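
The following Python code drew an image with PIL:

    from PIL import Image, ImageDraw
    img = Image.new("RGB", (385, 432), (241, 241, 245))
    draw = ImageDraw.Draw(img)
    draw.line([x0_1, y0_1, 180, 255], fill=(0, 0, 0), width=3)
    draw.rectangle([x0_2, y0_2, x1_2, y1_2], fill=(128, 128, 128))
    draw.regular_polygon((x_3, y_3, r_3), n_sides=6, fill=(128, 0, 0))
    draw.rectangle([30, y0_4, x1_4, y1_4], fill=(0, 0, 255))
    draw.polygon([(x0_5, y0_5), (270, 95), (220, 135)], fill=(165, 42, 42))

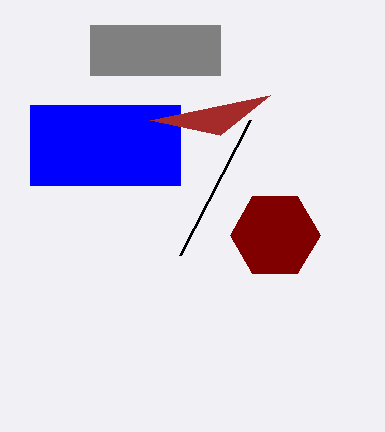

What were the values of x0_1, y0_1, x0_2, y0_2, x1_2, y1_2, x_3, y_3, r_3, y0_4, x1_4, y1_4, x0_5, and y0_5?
x0_1 = 250; y0_1 = 120; x0_2 = 90; y0_2 = 25; x1_2 = 220; y1_2 = 75; x_3 = 275; y_3 = 235; r_3 = 45; y0_4 = 105; x1_4 = 180; y1_4 = 185; x0_5 = 150; y0_5 = 120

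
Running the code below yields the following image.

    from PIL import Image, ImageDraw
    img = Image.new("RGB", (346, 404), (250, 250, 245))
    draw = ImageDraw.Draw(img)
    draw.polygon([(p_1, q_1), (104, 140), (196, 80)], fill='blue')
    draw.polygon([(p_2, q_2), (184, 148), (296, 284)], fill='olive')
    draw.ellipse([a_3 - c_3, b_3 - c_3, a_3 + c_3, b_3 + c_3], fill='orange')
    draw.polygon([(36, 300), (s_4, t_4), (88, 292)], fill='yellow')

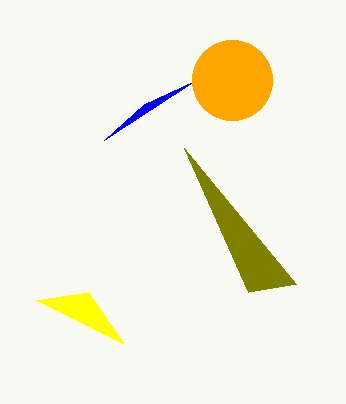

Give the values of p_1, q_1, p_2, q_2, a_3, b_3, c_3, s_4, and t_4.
p_1 = 144, q_1 = 104, p_2 = 248, q_2 = 292, a_3 = 232, b_3 = 80, c_3 = 40, s_4 = 124, t_4 = 344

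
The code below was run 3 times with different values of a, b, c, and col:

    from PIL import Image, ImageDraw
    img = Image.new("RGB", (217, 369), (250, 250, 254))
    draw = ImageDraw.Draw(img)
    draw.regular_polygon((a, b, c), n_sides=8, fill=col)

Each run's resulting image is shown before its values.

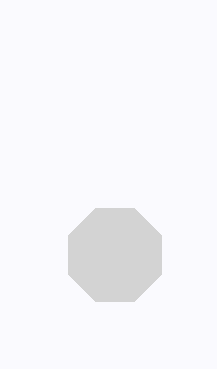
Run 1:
a = 115, b = 255, c = 50, col = 'lightgray'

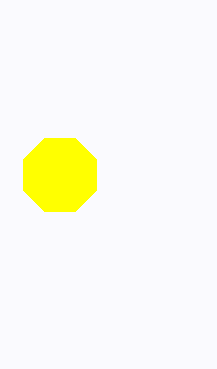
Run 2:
a = 60; b = 175; c = 40; col = 'yellow'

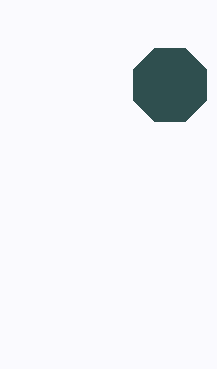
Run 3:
a = 170
b = 85
c = 40
col = 'darkslategray'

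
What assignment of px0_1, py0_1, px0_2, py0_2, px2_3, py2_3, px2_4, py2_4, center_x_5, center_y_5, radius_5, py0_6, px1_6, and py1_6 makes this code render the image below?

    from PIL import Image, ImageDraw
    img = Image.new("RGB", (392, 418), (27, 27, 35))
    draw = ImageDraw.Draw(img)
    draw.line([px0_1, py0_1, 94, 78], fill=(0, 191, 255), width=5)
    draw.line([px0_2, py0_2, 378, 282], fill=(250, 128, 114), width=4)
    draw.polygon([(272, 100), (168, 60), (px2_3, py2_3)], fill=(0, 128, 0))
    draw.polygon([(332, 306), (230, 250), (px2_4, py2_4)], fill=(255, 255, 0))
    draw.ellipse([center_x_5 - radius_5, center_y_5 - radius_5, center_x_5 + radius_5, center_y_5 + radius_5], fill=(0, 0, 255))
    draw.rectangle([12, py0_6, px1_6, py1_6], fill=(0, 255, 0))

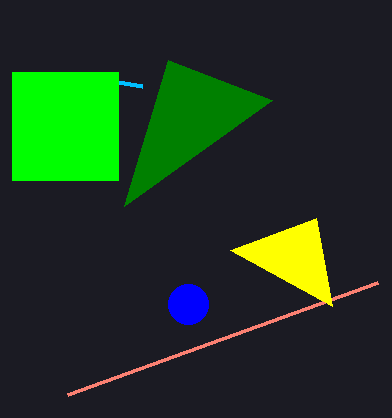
px0_1 = 142, py0_1 = 86, px0_2 = 68, py0_2 = 394, px2_3 = 124, py2_3 = 206, px2_4 = 316, py2_4 = 218, center_x_5 = 188, center_y_5 = 304, radius_5 = 20, py0_6 = 72, px1_6 = 118, py1_6 = 180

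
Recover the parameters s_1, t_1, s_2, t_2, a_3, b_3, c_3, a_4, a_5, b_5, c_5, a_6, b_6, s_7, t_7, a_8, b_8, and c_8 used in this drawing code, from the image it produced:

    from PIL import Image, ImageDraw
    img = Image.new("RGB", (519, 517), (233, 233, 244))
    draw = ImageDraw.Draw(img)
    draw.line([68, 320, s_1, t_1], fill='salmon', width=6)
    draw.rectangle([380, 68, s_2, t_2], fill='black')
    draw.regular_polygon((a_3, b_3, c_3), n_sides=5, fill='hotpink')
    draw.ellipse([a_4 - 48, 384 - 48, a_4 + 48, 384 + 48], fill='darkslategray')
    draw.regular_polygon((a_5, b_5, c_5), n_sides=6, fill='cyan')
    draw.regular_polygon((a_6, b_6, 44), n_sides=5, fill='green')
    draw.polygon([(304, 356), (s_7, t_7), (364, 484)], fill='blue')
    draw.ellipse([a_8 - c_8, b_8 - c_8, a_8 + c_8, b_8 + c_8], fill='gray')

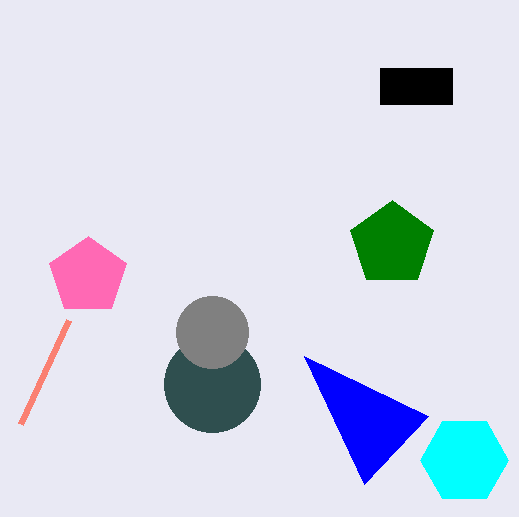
s_1 = 20, t_1 = 424, s_2 = 452, t_2 = 104, a_3 = 88, b_3 = 276, c_3 = 40, a_4 = 212, a_5 = 464, b_5 = 460, c_5 = 44, a_6 = 392, b_6 = 244, s_7 = 428, t_7 = 416, a_8 = 212, b_8 = 332, c_8 = 36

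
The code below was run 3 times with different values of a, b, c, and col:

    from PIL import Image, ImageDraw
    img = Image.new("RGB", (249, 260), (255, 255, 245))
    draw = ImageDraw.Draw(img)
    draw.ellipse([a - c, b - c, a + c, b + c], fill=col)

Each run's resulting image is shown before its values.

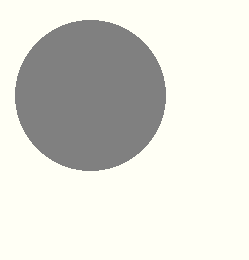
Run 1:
a = 90; b = 95; c = 75; col = 'gray'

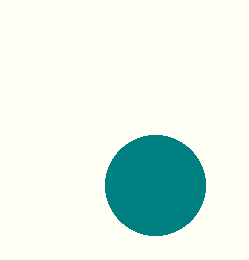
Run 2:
a = 155; b = 185; c = 50; col = 'teal'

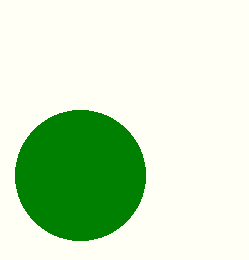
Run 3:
a = 80; b = 175; c = 65; col = 'green'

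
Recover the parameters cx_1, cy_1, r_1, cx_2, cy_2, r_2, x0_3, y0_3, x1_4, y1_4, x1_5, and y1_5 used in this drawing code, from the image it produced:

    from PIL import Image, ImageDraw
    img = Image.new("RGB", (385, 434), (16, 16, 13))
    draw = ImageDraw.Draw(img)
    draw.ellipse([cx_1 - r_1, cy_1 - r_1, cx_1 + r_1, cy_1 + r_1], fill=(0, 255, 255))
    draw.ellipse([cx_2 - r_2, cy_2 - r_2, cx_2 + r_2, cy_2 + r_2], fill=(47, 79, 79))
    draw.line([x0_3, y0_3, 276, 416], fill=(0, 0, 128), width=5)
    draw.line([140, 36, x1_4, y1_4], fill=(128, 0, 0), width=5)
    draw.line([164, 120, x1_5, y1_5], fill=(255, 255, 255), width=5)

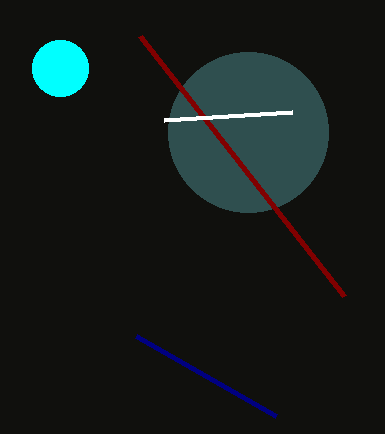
cx_1 = 60; cy_1 = 68; r_1 = 28; cx_2 = 248; cy_2 = 132; r_2 = 80; x0_3 = 136; y0_3 = 336; x1_4 = 344; y1_4 = 296; x1_5 = 292; y1_5 = 112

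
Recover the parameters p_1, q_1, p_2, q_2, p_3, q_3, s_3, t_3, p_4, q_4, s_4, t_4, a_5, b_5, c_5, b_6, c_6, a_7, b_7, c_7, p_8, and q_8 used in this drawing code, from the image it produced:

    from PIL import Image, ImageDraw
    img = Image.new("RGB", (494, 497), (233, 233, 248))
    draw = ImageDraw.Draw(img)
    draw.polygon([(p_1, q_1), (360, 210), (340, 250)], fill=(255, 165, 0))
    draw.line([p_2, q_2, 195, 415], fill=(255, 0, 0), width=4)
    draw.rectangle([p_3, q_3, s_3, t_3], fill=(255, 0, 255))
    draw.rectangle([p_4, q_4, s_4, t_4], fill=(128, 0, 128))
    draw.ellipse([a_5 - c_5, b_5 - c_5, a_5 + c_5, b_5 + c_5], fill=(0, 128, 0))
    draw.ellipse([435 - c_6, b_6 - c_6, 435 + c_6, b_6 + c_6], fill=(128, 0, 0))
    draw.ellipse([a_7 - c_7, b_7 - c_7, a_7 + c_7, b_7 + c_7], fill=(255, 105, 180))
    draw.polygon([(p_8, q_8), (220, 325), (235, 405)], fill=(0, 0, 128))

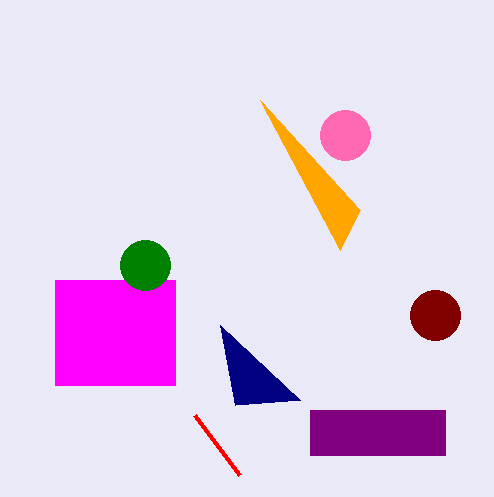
p_1 = 260; q_1 = 100; p_2 = 240; q_2 = 475; p_3 = 55; q_3 = 280; s_3 = 175; t_3 = 385; p_4 = 310; q_4 = 410; s_4 = 445; t_4 = 455; a_5 = 145; b_5 = 265; c_5 = 25; b_6 = 315; c_6 = 25; a_7 = 345; b_7 = 135; c_7 = 25; p_8 = 300; q_8 = 400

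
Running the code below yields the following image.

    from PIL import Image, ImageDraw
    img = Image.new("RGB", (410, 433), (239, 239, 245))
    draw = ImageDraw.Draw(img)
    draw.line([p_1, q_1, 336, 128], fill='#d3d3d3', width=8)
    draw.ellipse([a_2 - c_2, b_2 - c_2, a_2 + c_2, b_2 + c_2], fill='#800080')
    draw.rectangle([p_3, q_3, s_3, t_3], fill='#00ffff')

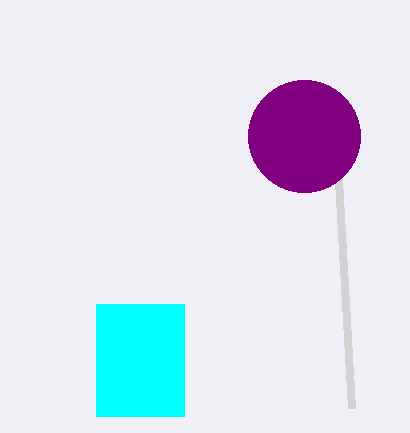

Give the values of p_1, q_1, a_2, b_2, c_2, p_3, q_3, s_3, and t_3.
p_1 = 352; q_1 = 408; a_2 = 304; b_2 = 136; c_2 = 56; p_3 = 96; q_3 = 304; s_3 = 184; t_3 = 416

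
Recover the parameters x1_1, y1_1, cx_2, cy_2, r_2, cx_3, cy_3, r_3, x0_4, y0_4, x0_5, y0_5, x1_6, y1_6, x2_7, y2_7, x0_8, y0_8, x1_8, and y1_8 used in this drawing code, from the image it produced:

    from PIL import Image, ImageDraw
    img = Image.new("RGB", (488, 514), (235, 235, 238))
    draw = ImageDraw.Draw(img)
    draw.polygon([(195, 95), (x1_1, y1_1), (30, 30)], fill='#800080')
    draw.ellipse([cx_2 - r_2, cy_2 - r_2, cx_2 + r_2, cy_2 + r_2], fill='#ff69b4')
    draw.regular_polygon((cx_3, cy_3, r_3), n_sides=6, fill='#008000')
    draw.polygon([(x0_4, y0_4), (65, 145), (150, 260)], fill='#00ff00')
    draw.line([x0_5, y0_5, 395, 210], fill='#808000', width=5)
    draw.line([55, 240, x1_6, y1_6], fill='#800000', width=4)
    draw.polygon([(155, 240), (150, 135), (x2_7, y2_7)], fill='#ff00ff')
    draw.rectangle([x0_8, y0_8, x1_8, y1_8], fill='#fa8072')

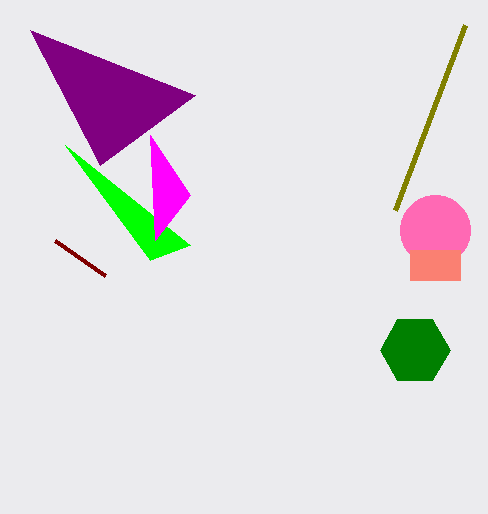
x1_1 = 100; y1_1 = 165; cx_2 = 435; cy_2 = 230; r_2 = 35; cx_3 = 415; cy_3 = 350; r_3 = 35; x0_4 = 190; y0_4 = 245; x0_5 = 465; y0_5 = 25; x1_6 = 105; y1_6 = 275; x2_7 = 190; y2_7 = 195; x0_8 = 410; y0_8 = 250; x1_8 = 460; y1_8 = 280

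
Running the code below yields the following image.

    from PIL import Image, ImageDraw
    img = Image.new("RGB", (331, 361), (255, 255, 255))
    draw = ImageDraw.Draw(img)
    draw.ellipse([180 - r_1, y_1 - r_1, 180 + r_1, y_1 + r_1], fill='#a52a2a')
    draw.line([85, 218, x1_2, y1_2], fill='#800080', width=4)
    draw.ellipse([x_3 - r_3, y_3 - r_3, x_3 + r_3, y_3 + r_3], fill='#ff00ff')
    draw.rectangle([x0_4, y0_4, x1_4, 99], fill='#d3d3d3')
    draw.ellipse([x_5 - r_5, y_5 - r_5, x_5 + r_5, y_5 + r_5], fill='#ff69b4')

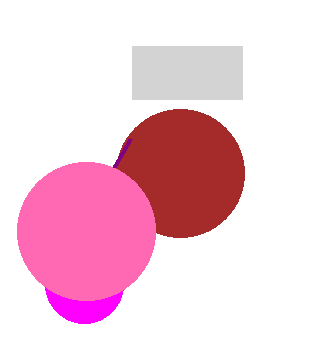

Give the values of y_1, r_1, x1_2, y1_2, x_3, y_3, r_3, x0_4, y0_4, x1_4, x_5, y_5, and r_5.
y_1 = 173, r_1 = 64, x1_2 = 131, y1_2 = 138, x_3 = 84, y_3 = 284, r_3 = 39, x0_4 = 132, y0_4 = 46, x1_4 = 242, x_5 = 86, y_5 = 231, r_5 = 69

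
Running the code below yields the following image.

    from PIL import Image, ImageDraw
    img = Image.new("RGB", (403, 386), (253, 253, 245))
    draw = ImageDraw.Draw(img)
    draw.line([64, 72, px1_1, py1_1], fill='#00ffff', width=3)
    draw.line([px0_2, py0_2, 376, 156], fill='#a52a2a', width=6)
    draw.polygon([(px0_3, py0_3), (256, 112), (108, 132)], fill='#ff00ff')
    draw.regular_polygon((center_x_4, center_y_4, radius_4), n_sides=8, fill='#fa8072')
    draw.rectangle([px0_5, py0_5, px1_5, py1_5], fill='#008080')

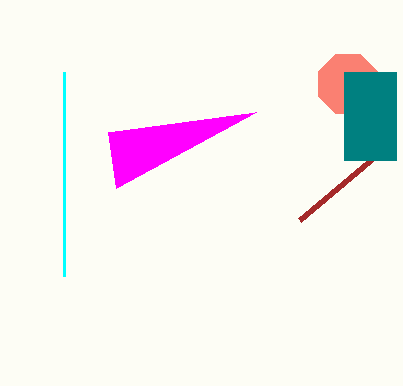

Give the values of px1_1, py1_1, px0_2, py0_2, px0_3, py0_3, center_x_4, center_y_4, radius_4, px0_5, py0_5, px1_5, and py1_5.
px1_1 = 64; py1_1 = 276; px0_2 = 300; py0_2 = 220; px0_3 = 116; py0_3 = 188; center_x_4 = 348; center_y_4 = 84; radius_4 = 32; px0_5 = 344; py0_5 = 72; px1_5 = 396; py1_5 = 160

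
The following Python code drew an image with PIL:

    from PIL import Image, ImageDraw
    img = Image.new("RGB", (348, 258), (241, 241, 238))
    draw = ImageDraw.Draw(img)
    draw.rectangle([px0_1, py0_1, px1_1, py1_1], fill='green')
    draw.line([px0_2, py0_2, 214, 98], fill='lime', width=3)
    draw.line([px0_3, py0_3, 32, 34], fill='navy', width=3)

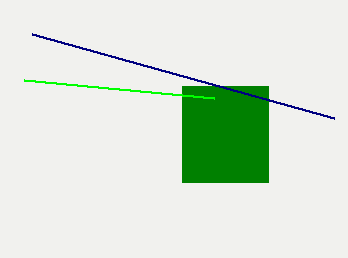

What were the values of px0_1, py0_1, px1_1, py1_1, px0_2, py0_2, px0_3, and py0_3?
px0_1 = 182, py0_1 = 86, px1_1 = 268, py1_1 = 182, px0_2 = 24, py0_2 = 80, px0_3 = 334, py0_3 = 118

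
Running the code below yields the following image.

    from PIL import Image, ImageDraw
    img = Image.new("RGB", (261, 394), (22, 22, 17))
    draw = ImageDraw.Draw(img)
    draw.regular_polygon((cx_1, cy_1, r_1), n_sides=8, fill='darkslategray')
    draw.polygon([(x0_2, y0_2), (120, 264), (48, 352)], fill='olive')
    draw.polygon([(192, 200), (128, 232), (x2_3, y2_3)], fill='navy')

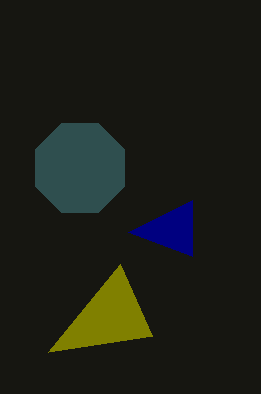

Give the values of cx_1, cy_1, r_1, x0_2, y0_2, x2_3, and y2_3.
cx_1 = 80
cy_1 = 168
r_1 = 48
x0_2 = 152
y0_2 = 336
x2_3 = 192
y2_3 = 256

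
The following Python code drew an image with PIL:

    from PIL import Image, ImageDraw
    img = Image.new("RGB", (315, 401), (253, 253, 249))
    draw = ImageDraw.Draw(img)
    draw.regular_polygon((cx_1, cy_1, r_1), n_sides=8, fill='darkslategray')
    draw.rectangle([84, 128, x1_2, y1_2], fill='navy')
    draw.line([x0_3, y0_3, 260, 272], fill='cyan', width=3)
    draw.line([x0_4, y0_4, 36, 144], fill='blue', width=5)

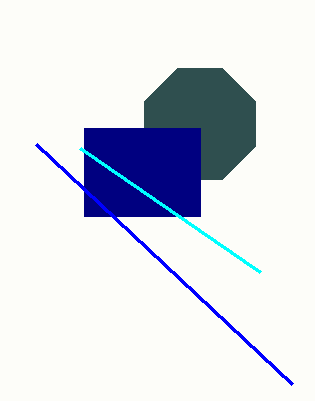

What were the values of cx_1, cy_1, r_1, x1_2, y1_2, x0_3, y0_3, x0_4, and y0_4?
cx_1 = 200, cy_1 = 124, r_1 = 60, x1_2 = 200, y1_2 = 216, x0_3 = 80, y0_3 = 148, x0_4 = 292, y0_4 = 384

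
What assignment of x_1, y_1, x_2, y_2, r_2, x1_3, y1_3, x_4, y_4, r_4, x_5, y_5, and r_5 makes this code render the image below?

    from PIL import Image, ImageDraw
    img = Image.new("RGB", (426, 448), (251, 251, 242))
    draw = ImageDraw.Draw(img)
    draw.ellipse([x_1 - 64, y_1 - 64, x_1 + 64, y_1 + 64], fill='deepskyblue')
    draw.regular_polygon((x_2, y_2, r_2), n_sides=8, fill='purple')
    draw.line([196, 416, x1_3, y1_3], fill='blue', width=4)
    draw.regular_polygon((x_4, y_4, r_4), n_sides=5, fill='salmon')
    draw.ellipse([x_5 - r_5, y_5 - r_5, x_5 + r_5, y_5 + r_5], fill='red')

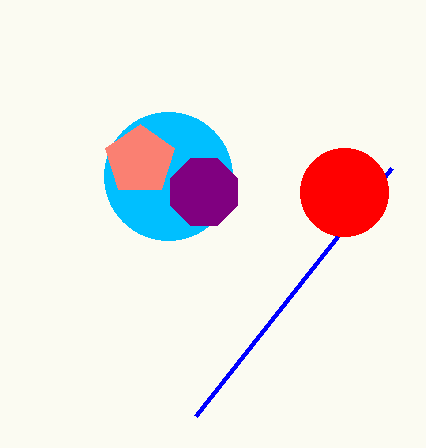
x_1 = 168
y_1 = 176
x_2 = 204
y_2 = 192
r_2 = 36
x1_3 = 392
y1_3 = 168
x_4 = 140
y_4 = 160
r_4 = 36
x_5 = 344
y_5 = 192
r_5 = 44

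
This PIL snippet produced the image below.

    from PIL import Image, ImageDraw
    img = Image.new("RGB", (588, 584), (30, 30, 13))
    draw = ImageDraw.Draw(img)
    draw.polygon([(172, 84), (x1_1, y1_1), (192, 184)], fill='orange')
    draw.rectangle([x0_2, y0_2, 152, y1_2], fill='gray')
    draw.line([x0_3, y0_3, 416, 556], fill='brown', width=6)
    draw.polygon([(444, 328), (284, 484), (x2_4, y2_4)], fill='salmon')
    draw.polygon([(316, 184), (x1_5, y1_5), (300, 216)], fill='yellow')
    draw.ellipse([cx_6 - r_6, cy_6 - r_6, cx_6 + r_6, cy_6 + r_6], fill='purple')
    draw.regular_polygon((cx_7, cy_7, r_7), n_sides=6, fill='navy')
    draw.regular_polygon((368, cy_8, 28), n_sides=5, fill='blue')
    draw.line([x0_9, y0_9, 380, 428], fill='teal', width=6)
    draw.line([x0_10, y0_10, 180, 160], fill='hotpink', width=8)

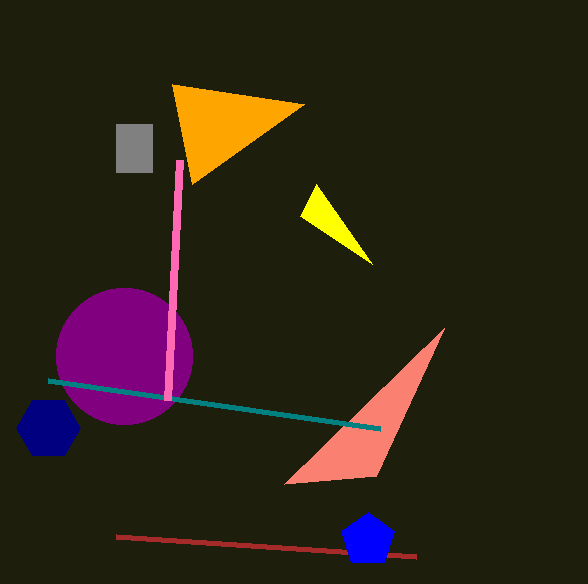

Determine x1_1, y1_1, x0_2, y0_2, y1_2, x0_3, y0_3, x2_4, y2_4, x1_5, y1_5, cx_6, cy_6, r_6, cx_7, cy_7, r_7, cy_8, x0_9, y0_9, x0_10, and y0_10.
x1_1 = 304, y1_1 = 104, x0_2 = 116, y0_2 = 124, y1_2 = 172, x0_3 = 116, y0_3 = 536, x2_4 = 376, y2_4 = 476, x1_5 = 372, y1_5 = 264, cx_6 = 124, cy_6 = 356, r_6 = 68, cx_7 = 48, cy_7 = 428, r_7 = 32, cy_8 = 540, x0_9 = 48, y0_9 = 380, x0_10 = 168, y0_10 = 400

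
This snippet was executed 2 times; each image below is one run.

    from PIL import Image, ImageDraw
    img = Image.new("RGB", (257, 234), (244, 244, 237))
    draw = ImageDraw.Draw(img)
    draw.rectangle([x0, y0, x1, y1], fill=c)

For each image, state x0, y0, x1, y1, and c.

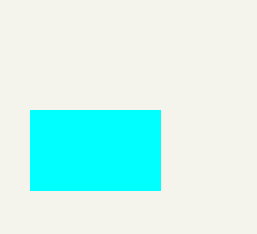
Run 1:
x0 = 30
y0 = 110
x1 = 160
y1 = 190
c = 'cyan'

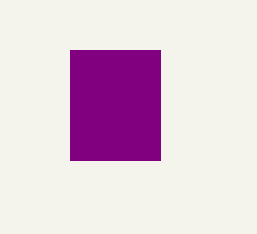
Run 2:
x0 = 70
y0 = 50
x1 = 160
y1 = 160
c = 'purple'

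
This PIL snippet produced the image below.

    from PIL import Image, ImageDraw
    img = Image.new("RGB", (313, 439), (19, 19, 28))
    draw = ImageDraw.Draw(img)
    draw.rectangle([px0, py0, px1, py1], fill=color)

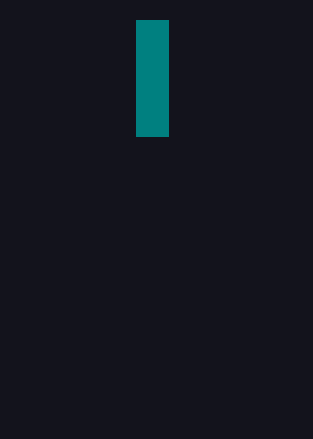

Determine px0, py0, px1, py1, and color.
px0 = 136; py0 = 20; px1 = 168; py1 = 136; color = 'teal'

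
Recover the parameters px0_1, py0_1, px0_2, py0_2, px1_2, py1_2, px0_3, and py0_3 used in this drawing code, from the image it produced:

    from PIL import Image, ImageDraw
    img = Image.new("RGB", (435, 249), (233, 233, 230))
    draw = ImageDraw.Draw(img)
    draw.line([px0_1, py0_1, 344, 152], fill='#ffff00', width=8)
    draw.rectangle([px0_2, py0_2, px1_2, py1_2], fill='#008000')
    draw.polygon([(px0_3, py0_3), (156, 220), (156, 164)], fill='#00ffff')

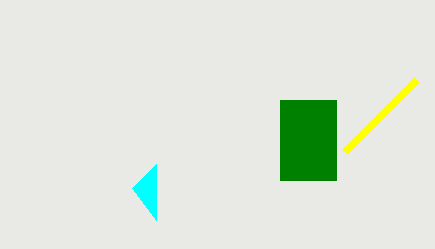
px0_1 = 416, py0_1 = 80, px0_2 = 280, py0_2 = 100, px1_2 = 336, py1_2 = 180, px0_3 = 132, py0_3 = 188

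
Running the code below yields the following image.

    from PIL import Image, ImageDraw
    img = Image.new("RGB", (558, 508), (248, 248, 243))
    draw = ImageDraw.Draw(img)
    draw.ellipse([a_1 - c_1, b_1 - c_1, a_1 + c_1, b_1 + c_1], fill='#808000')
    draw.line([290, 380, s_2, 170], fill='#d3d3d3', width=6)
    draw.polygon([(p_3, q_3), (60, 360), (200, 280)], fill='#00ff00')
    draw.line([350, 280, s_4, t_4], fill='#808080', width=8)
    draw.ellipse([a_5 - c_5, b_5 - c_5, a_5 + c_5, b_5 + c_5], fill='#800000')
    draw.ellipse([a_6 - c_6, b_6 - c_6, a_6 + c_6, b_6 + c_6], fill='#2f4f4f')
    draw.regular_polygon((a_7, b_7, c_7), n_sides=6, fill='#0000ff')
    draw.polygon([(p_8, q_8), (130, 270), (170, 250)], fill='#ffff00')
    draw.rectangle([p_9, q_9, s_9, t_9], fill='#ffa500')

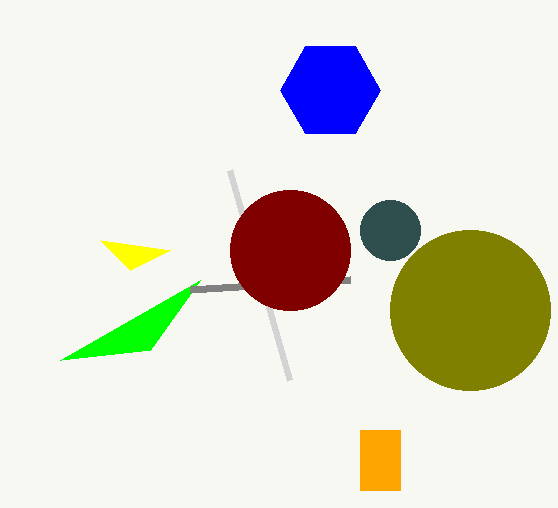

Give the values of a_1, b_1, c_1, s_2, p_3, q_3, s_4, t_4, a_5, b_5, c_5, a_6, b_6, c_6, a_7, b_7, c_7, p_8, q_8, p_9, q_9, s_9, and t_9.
a_1 = 470
b_1 = 310
c_1 = 80
s_2 = 230
p_3 = 150
q_3 = 350
s_4 = 190
t_4 = 290
a_5 = 290
b_5 = 250
c_5 = 60
a_6 = 390
b_6 = 230
c_6 = 30
a_7 = 330
b_7 = 90
c_7 = 50
p_8 = 100
q_8 = 240
p_9 = 360
q_9 = 430
s_9 = 400
t_9 = 490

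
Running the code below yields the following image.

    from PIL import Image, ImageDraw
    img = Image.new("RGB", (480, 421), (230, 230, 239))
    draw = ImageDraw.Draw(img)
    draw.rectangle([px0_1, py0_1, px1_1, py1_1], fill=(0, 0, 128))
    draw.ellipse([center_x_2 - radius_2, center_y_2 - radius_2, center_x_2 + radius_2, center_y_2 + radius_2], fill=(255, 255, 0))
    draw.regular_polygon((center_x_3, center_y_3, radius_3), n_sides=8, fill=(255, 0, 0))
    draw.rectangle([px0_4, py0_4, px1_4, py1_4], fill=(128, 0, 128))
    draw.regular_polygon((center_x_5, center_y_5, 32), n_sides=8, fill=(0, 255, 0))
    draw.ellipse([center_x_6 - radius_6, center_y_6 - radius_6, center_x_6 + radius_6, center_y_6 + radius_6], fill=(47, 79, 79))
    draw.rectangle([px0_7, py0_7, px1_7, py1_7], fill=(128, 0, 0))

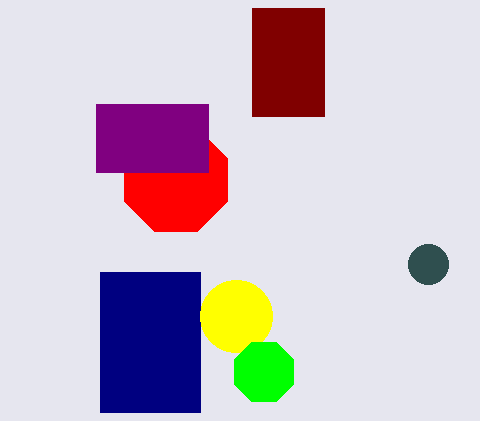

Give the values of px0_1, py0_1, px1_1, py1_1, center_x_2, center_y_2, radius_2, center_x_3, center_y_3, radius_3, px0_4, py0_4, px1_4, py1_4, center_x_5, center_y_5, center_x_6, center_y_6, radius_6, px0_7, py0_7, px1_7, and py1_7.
px0_1 = 100; py0_1 = 272; px1_1 = 200; py1_1 = 412; center_x_2 = 236; center_y_2 = 316; radius_2 = 36; center_x_3 = 176; center_y_3 = 180; radius_3 = 56; px0_4 = 96; py0_4 = 104; px1_4 = 208; py1_4 = 172; center_x_5 = 264; center_y_5 = 372; center_x_6 = 428; center_y_6 = 264; radius_6 = 20; px0_7 = 252; py0_7 = 8; px1_7 = 324; py1_7 = 116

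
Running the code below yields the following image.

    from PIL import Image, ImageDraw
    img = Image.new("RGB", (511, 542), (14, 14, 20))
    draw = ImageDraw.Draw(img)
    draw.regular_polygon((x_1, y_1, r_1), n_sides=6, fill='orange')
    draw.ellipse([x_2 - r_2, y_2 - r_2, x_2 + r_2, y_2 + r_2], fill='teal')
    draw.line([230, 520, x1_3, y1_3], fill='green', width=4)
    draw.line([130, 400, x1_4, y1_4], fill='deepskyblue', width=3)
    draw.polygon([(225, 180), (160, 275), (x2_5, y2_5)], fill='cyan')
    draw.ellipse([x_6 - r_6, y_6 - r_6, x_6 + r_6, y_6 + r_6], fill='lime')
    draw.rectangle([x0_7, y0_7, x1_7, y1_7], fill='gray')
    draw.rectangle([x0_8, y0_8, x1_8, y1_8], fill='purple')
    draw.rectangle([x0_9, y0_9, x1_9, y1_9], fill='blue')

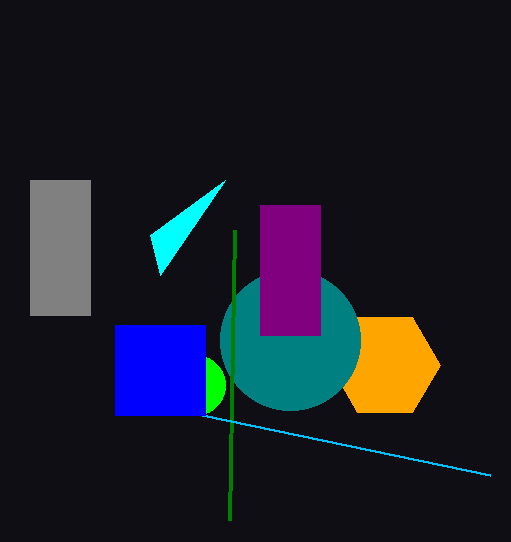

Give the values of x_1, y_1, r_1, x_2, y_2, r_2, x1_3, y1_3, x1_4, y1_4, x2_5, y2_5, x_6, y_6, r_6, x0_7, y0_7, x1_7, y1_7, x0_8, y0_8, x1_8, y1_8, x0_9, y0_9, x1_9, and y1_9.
x_1 = 385; y_1 = 365; r_1 = 55; x_2 = 290; y_2 = 340; r_2 = 70; x1_3 = 235; y1_3 = 230; x1_4 = 490; y1_4 = 475; x2_5 = 150; y2_5 = 235; x_6 = 195; y_6 = 385; r_6 = 30; x0_7 = 30; y0_7 = 180; x1_7 = 90; y1_7 = 315; x0_8 = 260; y0_8 = 205; x1_8 = 320; y1_8 = 335; x0_9 = 115; y0_9 = 325; x1_9 = 205; y1_9 = 415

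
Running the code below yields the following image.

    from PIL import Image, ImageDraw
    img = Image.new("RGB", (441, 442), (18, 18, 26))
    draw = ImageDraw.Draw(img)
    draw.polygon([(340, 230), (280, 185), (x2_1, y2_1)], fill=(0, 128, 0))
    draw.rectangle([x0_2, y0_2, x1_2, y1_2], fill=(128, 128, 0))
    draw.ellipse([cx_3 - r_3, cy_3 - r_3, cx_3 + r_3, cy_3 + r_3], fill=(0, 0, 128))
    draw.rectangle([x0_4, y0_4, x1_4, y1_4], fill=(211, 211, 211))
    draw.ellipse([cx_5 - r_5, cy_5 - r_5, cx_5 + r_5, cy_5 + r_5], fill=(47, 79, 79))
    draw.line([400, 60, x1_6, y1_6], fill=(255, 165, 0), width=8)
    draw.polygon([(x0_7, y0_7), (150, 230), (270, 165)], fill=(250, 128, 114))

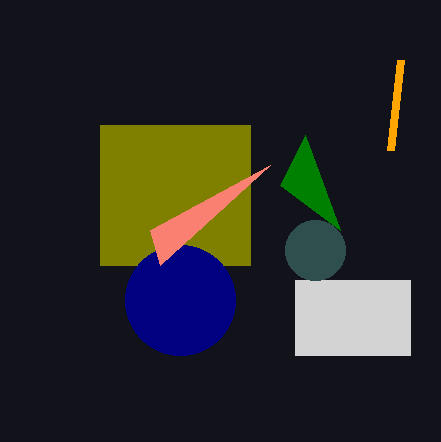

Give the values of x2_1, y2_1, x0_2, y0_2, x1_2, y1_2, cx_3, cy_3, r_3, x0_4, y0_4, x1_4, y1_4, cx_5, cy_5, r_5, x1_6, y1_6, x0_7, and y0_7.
x2_1 = 305
y2_1 = 135
x0_2 = 100
y0_2 = 125
x1_2 = 250
y1_2 = 265
cx_3 = 180
cy_3 = 300
r_3 = 55
x0_4 = 295
y0_4 = 280
x1_4 = 410
y1_4 = 355
cx_5 = 315
cy_5 = 250
r_5 = 30
x1_6 = 390
y1_6 = 150
x0_7 = 160
y0_7 = 265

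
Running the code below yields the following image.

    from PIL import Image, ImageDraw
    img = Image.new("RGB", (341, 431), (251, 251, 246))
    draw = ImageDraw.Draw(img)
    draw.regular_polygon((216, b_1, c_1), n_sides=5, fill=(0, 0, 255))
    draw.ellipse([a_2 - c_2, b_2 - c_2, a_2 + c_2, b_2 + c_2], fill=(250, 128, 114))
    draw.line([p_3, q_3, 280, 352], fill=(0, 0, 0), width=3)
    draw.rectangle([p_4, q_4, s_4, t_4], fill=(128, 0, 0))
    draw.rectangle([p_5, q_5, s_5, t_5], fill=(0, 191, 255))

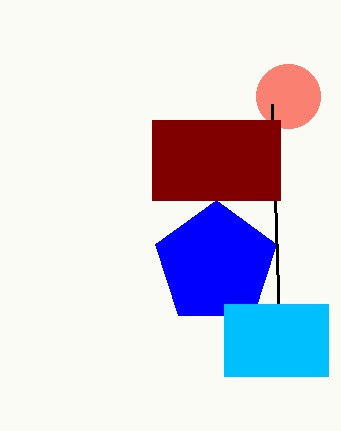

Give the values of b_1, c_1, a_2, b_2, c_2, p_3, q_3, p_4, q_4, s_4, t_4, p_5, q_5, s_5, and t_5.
b_1 = 264
c_1 = 64
a_2 = 288
b_2 = 96
c_2 = 32
p_3 = 272
q_3 = 104
p_4 = 152
q_4 = 120
s_4 = 280
t_4 = 200
p_5 = 224
q_5 = 304
s_5 = 328
t_5 = 376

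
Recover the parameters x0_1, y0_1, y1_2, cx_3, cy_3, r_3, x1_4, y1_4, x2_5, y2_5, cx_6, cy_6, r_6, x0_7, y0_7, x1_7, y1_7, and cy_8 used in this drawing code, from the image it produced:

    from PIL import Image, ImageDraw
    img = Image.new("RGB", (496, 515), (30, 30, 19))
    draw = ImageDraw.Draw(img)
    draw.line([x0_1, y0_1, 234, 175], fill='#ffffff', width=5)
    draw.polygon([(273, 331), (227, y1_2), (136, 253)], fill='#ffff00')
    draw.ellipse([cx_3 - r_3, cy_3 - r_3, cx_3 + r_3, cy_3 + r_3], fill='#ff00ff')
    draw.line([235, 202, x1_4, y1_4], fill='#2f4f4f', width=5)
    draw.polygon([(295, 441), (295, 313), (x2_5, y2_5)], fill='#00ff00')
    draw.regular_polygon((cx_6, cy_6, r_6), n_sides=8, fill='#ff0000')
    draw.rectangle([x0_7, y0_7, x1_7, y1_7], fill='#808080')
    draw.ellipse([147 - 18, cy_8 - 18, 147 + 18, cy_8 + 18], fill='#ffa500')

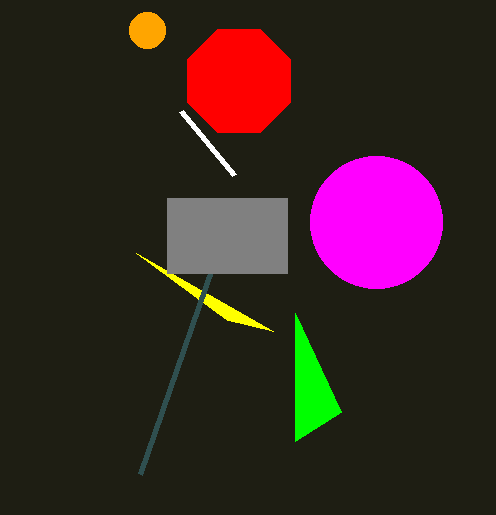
x0_1 = 181; y0_1 = 111; y1_2 = 320; cx_3 = 376; cy_3 = 222; r_3 = 66; x1_4 = 140; y1_4 = 474; x2_5 = 341; y2_5 = 412; cx_6 = 239; cy_6 = 81; r_6 = 56; x0_7 = 167; y0_7 = 198; x1_7 = 287; y1_7 = 273; cy_8 = 30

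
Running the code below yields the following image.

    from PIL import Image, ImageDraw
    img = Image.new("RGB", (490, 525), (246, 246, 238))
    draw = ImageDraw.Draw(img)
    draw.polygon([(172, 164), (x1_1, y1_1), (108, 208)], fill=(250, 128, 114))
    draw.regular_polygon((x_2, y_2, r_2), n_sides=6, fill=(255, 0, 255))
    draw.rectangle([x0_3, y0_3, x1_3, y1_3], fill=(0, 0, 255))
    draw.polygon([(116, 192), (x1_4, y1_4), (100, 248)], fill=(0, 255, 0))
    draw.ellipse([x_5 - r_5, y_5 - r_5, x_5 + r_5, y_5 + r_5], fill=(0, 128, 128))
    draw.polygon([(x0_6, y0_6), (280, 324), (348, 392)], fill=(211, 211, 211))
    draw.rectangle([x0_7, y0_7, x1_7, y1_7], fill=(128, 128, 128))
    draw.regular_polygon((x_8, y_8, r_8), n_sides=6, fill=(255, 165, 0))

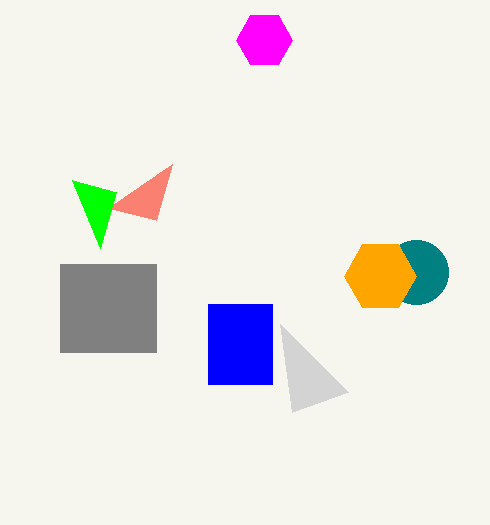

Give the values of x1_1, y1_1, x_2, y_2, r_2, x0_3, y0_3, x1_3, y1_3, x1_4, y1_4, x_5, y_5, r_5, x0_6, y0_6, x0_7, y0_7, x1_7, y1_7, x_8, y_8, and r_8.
x1_1 = 156, y1_1 = 220, x_2 = 264, y_2 = 40, r_2 = 28, x0_3 = 208, y0_3 = 304, x1_3 = 272, y1_3 = 384, x1_4 = 72, y1_4 = 180, x_5 = 416, y_5 = 272, r_5 = 32, x0_6 = 292, y0_6 = 412, x0_7 = 60, y0_7 = 264, x1_7 = 156, y1_7 = 352, x_8 = 380, y_8 = 276, r_8 = 36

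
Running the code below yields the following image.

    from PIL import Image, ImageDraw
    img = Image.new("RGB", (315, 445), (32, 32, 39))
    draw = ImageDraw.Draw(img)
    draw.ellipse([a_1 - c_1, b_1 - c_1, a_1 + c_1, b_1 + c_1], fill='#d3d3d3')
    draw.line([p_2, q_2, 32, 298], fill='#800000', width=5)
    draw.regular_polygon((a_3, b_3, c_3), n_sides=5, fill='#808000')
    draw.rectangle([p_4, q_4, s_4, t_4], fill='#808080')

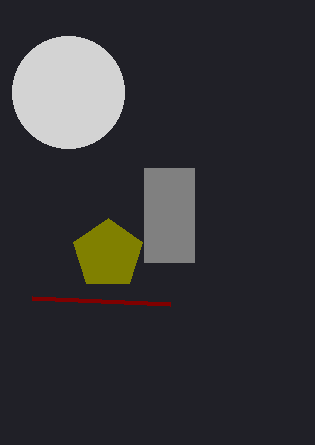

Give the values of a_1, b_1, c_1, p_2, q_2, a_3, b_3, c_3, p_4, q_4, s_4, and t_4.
a_1 = 68; b_1 = 92; c_1 = 56; p_2 = 170; q_2 = 304; a_3 = 108; b_3 = 254; c_3 = 36; p_4 = 144; q_4 = 168; s_4 = 194; t_4 = 262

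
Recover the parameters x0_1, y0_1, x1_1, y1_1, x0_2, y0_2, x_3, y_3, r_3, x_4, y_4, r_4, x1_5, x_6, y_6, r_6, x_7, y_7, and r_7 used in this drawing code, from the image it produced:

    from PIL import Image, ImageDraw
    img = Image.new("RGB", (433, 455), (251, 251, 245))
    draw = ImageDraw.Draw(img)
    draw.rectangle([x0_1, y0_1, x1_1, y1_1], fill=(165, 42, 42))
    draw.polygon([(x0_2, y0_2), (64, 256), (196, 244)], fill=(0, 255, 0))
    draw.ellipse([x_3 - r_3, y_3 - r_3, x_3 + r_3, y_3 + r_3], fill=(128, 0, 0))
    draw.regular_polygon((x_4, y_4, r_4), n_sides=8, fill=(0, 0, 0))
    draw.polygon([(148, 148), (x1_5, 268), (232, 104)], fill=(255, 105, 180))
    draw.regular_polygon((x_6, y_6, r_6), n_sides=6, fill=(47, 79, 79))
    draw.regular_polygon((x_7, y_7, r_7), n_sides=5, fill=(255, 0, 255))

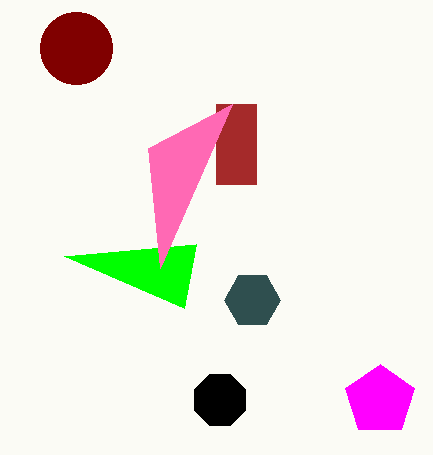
x0_1 = 216; y0_1 = 104; x1_1 = 256; y1_1 = 184; x0_2 = 184; y0_2 = 308; x_3 = 76; y_3 = 48; r_3 = 36; x_4 = 220; y_4 = 400; r_4 = 28; x1_5 = 160; x_6 = 252; y_6 = 300; r_6 = 28; x_7 = 380; y_7 = 400; r_7 = 36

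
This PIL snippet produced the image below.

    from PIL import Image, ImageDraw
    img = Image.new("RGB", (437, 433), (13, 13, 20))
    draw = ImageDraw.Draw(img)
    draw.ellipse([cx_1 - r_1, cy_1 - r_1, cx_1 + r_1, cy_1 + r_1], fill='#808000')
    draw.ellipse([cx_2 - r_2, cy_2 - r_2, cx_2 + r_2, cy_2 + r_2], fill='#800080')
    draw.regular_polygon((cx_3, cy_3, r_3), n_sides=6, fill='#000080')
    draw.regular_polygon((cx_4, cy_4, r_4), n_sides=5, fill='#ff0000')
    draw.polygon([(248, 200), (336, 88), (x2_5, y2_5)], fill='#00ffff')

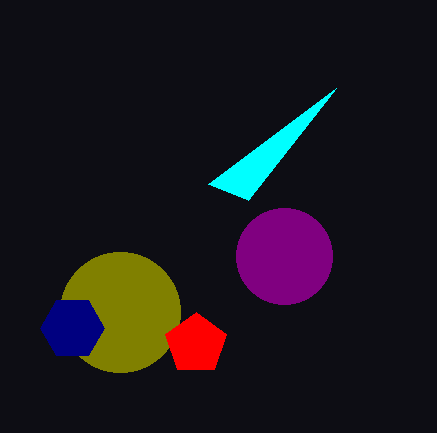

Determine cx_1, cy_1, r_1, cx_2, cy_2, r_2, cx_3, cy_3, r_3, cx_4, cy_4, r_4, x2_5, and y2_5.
cx_1 = 120
cy_1 = 312
r_1 = 60
cx_2 = 284
cy_2 = 256
r_2 = 48
cx_3 = 72
cy_3 = 328
r_3 = 32
cx_4 = 196
cy_4 = 344
r_4 = 32
x2_5 = 208
y2_5 = 184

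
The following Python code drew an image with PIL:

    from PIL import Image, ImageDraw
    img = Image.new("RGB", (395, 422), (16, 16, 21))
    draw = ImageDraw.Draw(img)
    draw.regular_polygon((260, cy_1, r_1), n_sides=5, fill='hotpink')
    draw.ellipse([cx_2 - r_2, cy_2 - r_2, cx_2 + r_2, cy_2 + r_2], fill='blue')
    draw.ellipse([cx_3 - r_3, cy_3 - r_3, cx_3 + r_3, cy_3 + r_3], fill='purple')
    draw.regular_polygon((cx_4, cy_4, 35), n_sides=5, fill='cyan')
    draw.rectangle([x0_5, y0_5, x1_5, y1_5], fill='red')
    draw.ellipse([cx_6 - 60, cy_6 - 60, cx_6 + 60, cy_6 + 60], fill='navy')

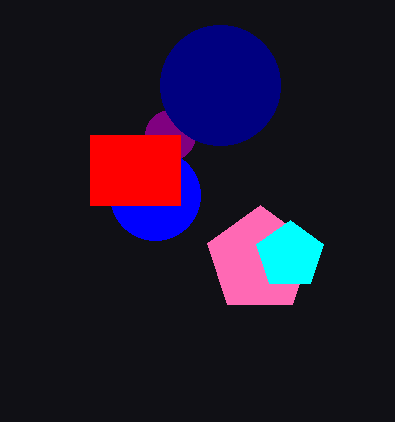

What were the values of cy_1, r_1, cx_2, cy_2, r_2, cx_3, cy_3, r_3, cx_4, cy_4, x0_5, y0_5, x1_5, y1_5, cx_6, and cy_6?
cy_1 = 260, r_1 = 55, cx_2 = 155, cy_2 = 195, r_2 = 45, cx_3 = 170, cy_3 = 135, r_3 = 25, cx_4 = 290, cy_4 = 255, x0_5 = 90, y0_5 = 135, x1_5 = 180, y1_5 = 205, cx_6 = 220, cy_6 = 85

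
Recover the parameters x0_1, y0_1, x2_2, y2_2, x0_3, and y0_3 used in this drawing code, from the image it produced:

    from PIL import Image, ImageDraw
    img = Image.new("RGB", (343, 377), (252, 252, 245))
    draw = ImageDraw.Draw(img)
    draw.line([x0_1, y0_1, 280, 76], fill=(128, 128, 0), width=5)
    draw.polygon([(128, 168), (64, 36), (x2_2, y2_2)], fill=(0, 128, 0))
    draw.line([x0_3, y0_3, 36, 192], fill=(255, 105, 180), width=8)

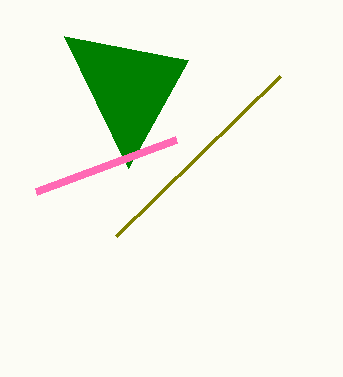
x0_1 = 116; y0_1 = 236; x2_2 = 188; y2_2 = 60; x0_3 = 176; y0_3 = 140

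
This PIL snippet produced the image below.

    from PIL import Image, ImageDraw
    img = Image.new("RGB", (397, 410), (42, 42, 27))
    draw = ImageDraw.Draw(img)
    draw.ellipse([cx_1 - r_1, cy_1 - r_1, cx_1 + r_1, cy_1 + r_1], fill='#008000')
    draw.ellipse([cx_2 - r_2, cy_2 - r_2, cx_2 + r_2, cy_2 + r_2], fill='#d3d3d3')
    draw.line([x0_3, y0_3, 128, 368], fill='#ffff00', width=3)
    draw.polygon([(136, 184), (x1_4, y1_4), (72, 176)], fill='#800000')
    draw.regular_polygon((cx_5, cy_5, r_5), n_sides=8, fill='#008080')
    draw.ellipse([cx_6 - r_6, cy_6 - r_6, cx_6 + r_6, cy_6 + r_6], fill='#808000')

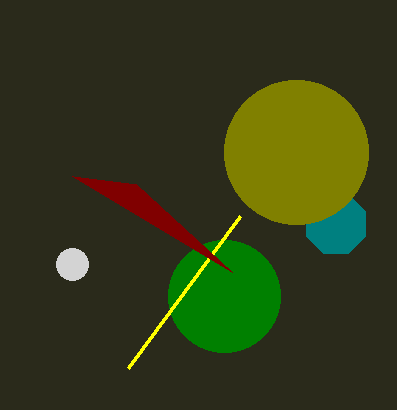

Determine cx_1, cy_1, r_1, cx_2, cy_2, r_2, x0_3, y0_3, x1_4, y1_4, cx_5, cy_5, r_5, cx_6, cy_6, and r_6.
cx_1 = 224; cy_1 = 296; r_1 = 56; cx_2 = 72; cy_2 = 264; r_2 = 16; x0_3 = 240; y0_3 = 216; x1_4 = 232; y1_4 = 272; cx_5 = 336; cy_5 = 224; r_5 = 32; cx_6 = 296; cy_6 = 152; r_6 = 72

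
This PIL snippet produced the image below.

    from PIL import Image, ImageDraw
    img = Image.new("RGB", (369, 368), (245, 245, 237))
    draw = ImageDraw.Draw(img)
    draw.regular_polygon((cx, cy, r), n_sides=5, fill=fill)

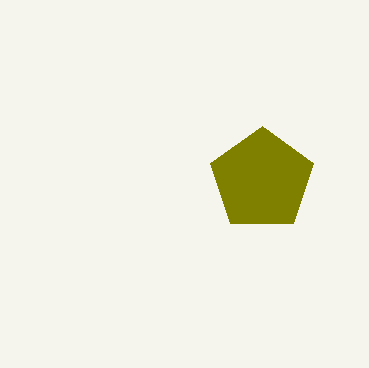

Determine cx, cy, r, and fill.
cx = 262
cy = 180
r = 54
fill = 'olive'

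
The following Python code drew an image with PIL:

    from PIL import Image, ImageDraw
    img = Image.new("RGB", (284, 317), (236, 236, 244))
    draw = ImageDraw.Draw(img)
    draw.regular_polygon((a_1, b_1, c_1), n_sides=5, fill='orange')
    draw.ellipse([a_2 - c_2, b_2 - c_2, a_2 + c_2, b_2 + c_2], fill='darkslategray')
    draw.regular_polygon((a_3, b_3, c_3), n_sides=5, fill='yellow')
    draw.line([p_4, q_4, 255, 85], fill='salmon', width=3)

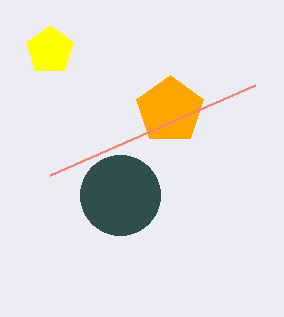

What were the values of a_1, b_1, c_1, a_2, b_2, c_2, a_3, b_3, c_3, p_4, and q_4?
a_1 = 170, b_1 = 110, c_1 = 35, a_2 = 120, b_2 = 195, c_2 = 40, a_3 = 50, b_3 = 50, c_3 = 25, p_4 = 50, q_4 = 175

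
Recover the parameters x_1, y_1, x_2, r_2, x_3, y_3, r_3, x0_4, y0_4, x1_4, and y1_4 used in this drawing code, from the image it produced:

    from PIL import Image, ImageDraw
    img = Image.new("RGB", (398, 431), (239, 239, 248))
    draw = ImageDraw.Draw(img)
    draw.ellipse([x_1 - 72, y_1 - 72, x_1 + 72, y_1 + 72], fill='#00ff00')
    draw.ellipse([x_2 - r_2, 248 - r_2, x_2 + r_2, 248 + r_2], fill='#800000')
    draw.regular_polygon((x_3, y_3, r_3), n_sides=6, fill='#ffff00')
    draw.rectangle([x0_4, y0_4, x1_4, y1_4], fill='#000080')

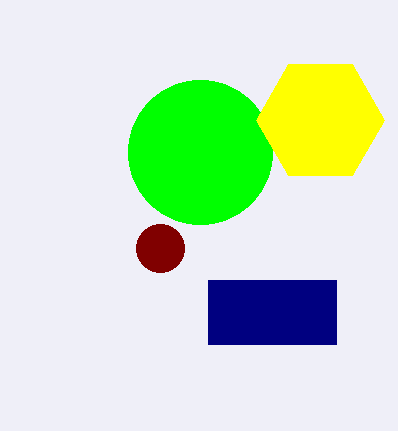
x_1 = 200; y_1 = 152; x_2 = 160; r_2 = 24; x_3 = 320; y_3 = 120; r_3 = 64; x0_4 = 208; y0_4 = 280; x1_4 = 336; y1_4 = 344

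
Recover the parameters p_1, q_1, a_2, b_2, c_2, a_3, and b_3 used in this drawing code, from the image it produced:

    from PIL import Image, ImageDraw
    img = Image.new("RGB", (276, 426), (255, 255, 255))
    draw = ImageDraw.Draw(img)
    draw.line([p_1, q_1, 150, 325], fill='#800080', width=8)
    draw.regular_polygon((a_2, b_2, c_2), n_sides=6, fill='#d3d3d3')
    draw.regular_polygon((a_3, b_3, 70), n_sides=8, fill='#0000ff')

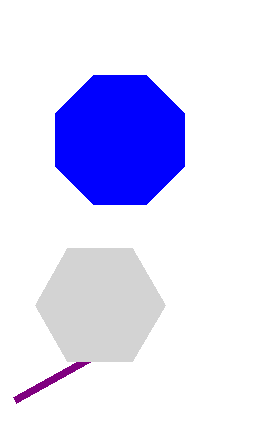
p_1 = 15; q_1 = 400; a_2 = 100; b_2 = 305; c_2 = 65; a_3 = 120; b_3 = 140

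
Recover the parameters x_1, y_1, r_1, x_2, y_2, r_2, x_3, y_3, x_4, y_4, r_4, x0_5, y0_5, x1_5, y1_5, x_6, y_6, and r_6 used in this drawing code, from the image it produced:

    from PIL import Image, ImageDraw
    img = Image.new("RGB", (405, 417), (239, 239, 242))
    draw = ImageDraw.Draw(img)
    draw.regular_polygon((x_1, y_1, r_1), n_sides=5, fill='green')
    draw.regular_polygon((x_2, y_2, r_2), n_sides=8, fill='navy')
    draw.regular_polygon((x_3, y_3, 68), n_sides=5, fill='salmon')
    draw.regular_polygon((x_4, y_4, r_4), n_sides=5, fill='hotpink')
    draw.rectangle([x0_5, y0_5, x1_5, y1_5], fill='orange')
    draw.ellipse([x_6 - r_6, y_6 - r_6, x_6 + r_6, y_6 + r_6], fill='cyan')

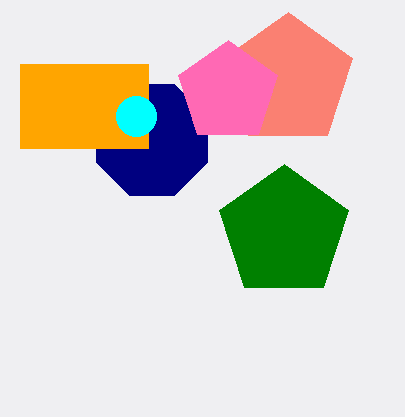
x_1 = 284
y_1 = 232
r_1 = 68
x_2 = 152
y_2 = 140
r_2 = 60
x_3 = 288
y_3 = 80
x_4 = 228
y_4 = 92
r_4 = 52
x0_5 = 20
y0_5 = 64
x1_5 = 148
y1_5 = 148
x_6 = 136
y_6 = 116
r_6 = 20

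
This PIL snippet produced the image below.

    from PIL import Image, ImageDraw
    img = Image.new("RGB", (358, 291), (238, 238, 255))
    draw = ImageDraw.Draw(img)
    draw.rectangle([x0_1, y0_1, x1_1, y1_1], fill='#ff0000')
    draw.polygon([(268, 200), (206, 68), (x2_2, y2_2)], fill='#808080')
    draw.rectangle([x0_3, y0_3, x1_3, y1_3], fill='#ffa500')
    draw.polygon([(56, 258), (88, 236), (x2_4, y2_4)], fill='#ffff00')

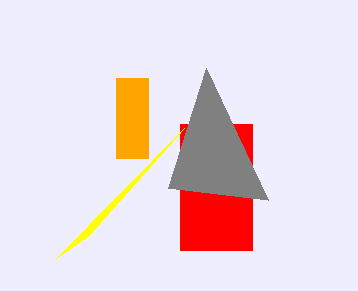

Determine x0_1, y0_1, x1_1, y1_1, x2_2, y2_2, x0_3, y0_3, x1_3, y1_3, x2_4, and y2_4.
x0_1 = 180
y0_1 = 124
x1_1 = 252
y1_1 = 250
x2_2 = 168
y2_2 = 188
x0_3 = 116
y0_3 = 78
x1_3 = 148
y1_3 = 158
x2_4 = 184
y2_4 = 128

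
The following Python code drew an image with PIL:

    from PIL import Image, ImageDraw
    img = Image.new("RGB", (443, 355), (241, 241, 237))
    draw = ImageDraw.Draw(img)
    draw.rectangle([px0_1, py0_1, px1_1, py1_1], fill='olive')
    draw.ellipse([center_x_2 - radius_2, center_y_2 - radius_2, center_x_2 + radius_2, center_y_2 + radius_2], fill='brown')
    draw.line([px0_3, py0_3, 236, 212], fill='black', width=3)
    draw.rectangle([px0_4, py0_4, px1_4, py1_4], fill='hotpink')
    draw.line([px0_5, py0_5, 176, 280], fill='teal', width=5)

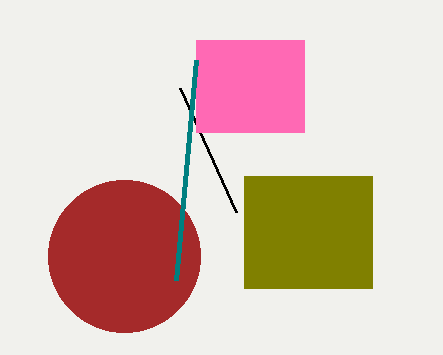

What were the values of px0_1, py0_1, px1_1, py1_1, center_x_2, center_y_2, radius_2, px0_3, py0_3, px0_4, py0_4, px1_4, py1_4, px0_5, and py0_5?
px0_1 = 244
py0_1 = 176
px1_1 = 372
py1_1 = 288
center_x_2 = 124
center_y_2 = 256
radius_2 = 76
px0_3 = 180
py0_3 = 88
px0_4 = 196
py0_4 = 40
px1_4 = 304
py1_4 = 132
px0_5 = 196
py0_5 = 60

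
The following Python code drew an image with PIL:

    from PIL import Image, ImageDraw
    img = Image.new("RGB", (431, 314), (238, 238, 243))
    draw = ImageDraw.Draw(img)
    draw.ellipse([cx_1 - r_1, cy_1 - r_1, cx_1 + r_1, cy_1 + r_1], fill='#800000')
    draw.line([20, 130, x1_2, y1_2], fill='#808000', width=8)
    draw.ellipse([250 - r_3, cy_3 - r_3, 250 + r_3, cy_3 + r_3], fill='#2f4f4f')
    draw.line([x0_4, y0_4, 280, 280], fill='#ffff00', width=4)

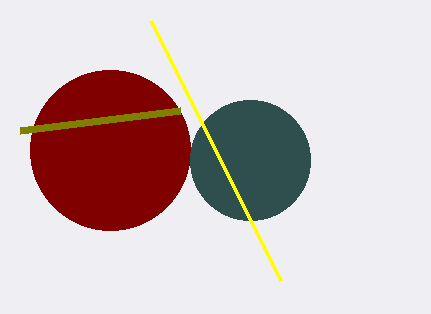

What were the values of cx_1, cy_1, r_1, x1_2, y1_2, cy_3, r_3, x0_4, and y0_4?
cx_1 = 110; cy_1 = 150; r_1 = 80; x1_2 = 180; y1_2 = 110; cy_3 = 160; r_3 = 60; x0_4 = 150; y0_4 = 20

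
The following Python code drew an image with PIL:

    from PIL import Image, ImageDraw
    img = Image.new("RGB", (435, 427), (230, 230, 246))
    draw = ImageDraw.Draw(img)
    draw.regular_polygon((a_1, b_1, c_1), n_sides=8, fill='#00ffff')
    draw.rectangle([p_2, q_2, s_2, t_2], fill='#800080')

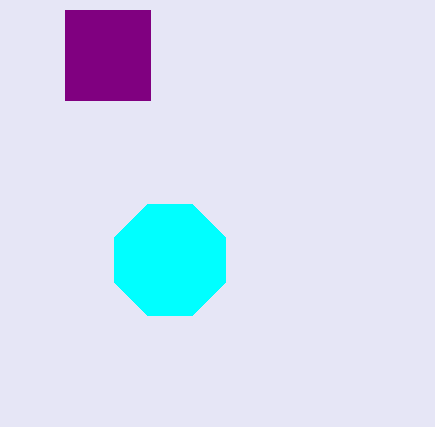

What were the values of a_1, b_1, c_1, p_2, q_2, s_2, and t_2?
a_1 = 170; b_1 = 260; c_1 = 60; p_2 = 65; q_2 = 10; s_2 = 150; t_2 = 100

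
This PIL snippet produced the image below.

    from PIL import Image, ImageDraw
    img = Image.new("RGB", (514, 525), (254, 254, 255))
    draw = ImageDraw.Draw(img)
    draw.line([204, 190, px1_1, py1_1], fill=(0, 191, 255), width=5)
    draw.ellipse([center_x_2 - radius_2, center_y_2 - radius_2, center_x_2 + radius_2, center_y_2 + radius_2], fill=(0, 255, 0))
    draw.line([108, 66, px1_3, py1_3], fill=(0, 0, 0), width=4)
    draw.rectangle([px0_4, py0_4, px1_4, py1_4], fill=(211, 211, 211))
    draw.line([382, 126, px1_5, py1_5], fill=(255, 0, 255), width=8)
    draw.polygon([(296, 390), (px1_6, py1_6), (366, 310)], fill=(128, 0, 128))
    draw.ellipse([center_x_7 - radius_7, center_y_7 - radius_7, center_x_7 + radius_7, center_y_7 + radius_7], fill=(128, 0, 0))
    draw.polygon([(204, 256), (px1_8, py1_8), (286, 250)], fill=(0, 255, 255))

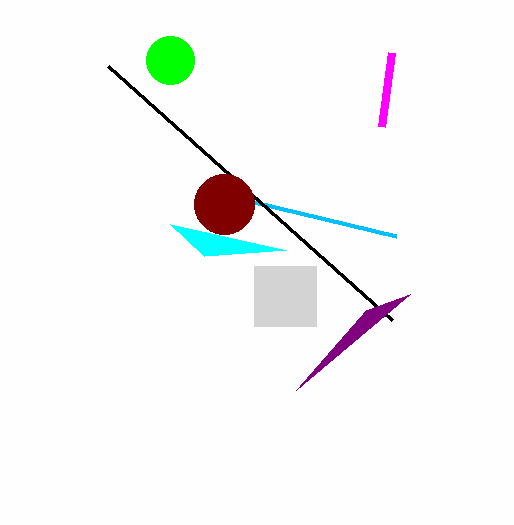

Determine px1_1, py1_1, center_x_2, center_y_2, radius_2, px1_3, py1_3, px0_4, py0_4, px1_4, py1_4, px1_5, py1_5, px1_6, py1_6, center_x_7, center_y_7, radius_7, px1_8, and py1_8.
px1_1 = 396
py1_1 = 236
center_x_2 = 170
center_y_2 = 60
radius_2 = 24
px1_3 = 392
py1_3 = 320
px0_4 = 254
py0_4 = 266
px1_4 = 316
py1_4 = 326
px1_5 = 392
py1_5 = 52
px1_6 = 410
py1_6 = 294
center_x_7 = 224
center_y_7 = 204
radius_7 = 30
px1_8 = 170
py1_8 = 224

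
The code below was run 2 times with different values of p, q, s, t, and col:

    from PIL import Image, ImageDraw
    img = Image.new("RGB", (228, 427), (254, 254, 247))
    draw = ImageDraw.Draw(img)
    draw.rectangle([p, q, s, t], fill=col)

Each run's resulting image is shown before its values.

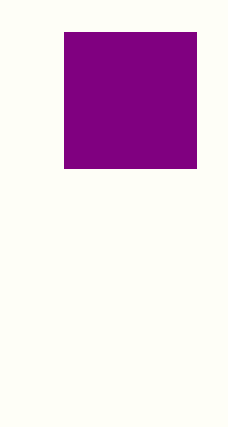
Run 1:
p = 64
q = 32
s = 196
t = 168
col = 'purple'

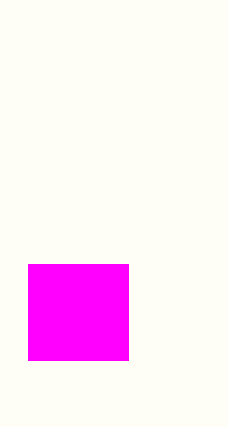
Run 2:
p = 28, q = 264, s = 128, t = 360, col = 'magenta'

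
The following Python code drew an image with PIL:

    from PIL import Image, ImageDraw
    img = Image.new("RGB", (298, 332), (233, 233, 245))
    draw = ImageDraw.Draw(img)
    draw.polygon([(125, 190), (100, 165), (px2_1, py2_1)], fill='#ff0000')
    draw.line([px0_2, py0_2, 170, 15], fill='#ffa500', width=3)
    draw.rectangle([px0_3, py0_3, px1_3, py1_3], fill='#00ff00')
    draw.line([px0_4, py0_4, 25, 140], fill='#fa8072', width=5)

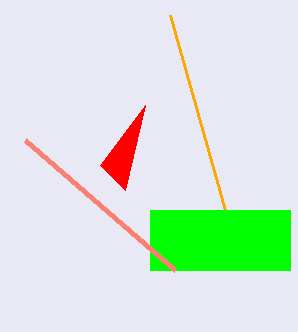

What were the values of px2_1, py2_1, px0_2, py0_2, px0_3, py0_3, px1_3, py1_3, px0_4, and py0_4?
px2_1 = 145, py2_1 = 105, px0_2 = 225, py0_2 = 210, px0_3 = 150, py0_3 = 210, px1_3 = 290, py1_3 = 270, px0_4 = 175, py0_4 = 270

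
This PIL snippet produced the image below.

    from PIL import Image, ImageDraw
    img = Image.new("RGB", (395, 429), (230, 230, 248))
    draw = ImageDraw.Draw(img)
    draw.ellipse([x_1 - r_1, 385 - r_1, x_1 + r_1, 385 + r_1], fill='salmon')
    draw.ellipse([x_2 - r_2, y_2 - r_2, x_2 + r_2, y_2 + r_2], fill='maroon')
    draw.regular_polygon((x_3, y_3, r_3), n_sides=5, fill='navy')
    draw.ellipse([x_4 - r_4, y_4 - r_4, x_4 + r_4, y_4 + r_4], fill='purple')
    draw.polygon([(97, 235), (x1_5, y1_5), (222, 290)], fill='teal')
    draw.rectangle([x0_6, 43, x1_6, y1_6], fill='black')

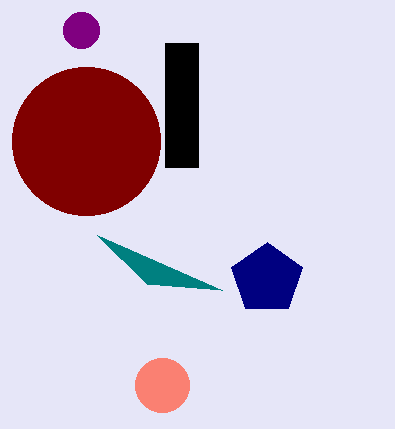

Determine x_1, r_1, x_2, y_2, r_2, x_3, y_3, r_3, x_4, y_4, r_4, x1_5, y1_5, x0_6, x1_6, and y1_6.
x_1 = 162
r_1 = 27
x_2 = 86
y_2 = 141
r_2 = 74
x_3 = 267
y_3 = 279
r_3 = 37
x_4 = 81
y_4 = 30
r_4 = 18
x1_5 = 147
y1_5 = 284
x0_6 = 165
x1_6 = 198
y1_6 = 167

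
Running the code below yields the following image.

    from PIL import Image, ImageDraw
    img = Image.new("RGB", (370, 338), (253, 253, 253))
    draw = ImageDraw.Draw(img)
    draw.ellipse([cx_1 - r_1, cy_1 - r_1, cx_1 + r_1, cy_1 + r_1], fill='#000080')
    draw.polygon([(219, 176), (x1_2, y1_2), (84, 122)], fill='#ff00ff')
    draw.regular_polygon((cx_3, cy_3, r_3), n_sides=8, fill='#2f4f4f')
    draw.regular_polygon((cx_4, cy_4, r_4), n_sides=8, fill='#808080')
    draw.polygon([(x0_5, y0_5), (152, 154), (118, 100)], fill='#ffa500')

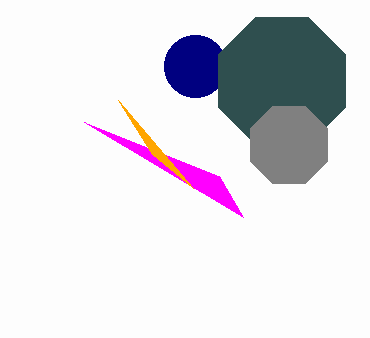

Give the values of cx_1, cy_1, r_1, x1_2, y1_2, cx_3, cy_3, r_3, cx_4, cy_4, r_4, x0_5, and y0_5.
cx_1 = 195; cy_1 = 66; r_1 = 31; x1_2 = 243; y1_2 = 217; cx_3 = 282; cy_3 = 81; r_3 = 69; cx_4 = 289; cy_4 = 145; r_4 = 42; x0_5 = 193; y0_5 = 188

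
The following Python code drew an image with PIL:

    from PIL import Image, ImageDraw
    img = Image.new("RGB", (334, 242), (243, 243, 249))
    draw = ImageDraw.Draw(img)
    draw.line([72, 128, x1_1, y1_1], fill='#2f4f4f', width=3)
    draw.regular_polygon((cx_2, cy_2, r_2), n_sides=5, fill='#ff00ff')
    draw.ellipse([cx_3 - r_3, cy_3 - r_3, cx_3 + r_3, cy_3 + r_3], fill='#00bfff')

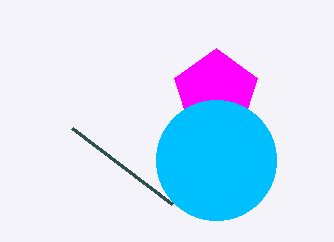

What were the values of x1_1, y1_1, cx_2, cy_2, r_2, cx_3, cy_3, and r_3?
x1_1 = 172; y1_1 = 204; cx_2 = 216; cy_2 = 92; r_2 = 44; cx_3 = 216; cy_3 = 160; r_3 = 60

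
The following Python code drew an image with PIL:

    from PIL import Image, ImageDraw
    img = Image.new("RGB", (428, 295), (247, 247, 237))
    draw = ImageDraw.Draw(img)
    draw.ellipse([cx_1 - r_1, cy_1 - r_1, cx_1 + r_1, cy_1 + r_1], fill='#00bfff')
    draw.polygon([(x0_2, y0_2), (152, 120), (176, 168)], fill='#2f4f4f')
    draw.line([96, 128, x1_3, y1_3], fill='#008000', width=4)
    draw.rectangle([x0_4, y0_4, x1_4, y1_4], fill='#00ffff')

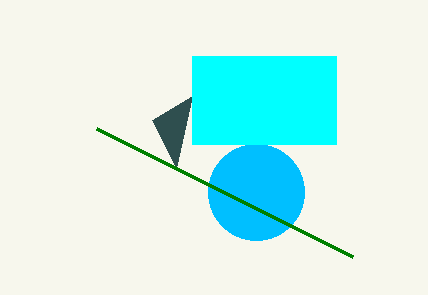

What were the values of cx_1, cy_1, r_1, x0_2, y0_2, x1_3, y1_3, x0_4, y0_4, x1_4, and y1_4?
cx_1 = 256
cy_1 = 192
r_1 = 48
x0_2 = 192
y0_2 = 96
x1_3 = 352
y1_3 = 256
x0_4 = 192
y0_4 = 56
x1_4 = 336
y1_4 = 144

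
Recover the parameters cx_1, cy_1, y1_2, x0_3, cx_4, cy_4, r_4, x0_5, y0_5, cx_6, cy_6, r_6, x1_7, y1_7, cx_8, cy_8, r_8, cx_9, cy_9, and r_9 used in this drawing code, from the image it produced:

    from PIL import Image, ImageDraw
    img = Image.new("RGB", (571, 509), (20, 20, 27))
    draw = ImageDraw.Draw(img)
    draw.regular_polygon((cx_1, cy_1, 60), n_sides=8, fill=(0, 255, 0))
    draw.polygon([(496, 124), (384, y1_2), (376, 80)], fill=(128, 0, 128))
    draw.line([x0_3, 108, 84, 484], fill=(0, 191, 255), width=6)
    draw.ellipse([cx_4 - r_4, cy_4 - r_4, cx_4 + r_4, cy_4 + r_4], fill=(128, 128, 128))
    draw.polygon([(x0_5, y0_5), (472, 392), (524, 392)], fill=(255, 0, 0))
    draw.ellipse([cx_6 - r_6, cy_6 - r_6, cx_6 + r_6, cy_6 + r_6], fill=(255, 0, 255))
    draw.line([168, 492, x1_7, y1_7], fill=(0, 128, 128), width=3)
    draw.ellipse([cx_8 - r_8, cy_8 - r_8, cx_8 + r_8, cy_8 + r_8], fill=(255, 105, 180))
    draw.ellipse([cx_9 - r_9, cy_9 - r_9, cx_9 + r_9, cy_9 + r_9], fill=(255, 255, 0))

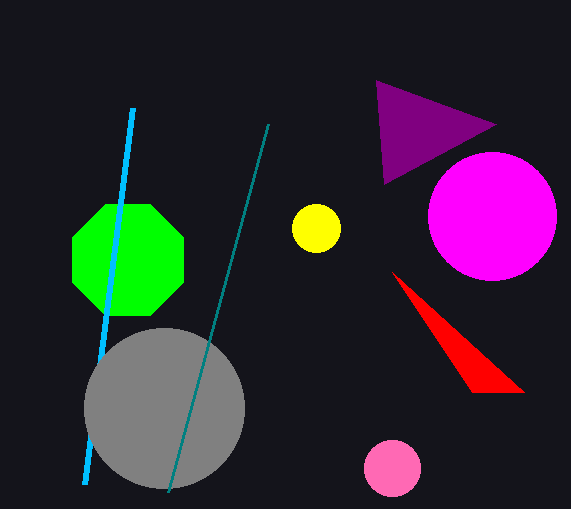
cx_1 = 128; cy_1 = 260; y1_2 = 184; x0_3 = 132; cx_4 = 164; cy_4 = 408; r_4 = 80; x0_5 = 392; y0_5 = 272; cx_6 = 492; cy_6 = 216; r_6 = 64; x1_7 = 268; y1_7 = 124; cx_8 = 392; cy_8 = 468; r_8 = 28; cx_9 = 316; cy_9 = 228; r_9 = 24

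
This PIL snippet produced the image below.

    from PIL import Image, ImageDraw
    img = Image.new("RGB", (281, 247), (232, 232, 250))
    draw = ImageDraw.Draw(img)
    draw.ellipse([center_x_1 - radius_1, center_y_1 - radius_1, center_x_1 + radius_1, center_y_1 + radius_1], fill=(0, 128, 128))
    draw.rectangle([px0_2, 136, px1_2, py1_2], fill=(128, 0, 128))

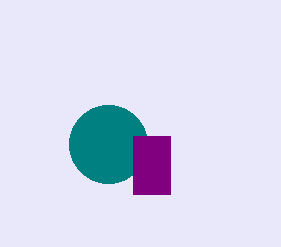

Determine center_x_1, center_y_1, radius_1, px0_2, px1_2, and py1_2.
center_x_1 = 108, center_y_1 = 144, radius_1 = 39, px0_2 = 133, px1_2 = 170, py1_2 = 194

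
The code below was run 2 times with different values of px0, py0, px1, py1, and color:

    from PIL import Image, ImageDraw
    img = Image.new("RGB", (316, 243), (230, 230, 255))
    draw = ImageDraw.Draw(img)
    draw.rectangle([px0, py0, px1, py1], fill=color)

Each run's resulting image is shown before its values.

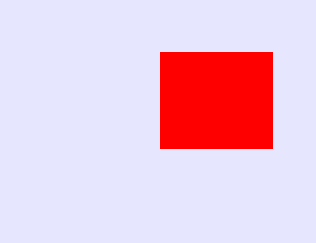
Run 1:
px0 = 160
py0 = 52
px1 = 272
py1 = 148
color = 'red'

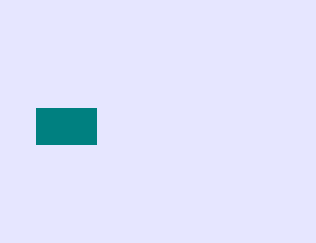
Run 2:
px0 = 36
py0 = 108
px1 = 96
py1 = 144
color = 'teal'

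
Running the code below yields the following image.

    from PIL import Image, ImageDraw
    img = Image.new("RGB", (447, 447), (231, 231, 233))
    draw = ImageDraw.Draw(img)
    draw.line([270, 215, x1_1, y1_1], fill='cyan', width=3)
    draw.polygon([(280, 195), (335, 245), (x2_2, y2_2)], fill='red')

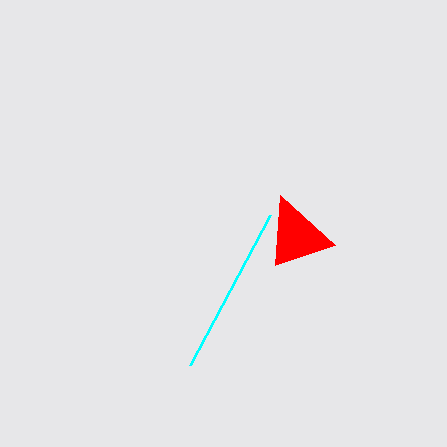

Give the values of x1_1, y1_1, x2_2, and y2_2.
x1_1 = 190, y1_1 = 365, x2_2 = 275, y2_2 = 265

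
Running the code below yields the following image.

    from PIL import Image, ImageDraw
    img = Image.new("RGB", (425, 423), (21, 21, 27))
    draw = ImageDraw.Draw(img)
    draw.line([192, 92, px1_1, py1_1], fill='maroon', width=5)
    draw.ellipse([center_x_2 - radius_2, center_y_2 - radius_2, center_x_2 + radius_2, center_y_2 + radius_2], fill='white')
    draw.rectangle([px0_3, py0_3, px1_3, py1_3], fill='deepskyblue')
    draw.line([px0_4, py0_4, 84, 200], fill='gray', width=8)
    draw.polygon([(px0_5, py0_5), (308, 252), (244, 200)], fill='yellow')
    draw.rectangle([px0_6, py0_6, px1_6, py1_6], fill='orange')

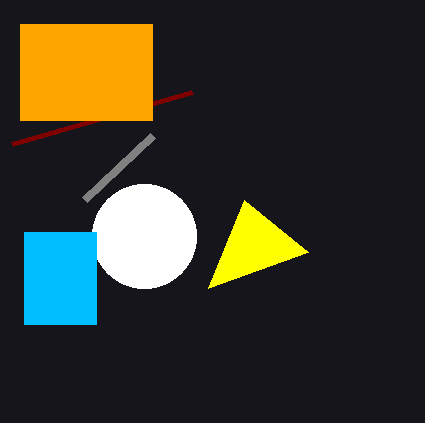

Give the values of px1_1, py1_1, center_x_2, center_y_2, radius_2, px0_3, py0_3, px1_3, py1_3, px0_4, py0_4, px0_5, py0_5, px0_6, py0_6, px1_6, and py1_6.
px1_1 = 12, py1_1 = 144, center_x_2 = 144, center_y_2 = 236, radius_2 = 52, px0_3 = 24, py0_3 = 232, px1_3 = 96, py1_3 = 324, px0_4 = 152, py0_4 = 136, px0_5 = 208, py0_5 = 288, px0_6 = 20, py0_6 = 24, px1_6 = 152, py1_6 = 120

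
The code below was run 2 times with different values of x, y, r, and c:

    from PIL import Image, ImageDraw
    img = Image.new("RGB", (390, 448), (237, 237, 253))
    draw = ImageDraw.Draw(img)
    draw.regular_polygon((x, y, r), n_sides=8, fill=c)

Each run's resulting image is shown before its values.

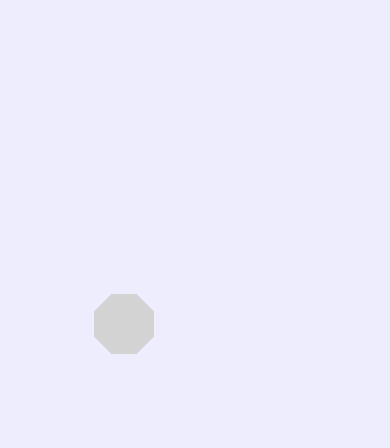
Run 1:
x = 124, y = 324, r = 32, c = 'lightgray'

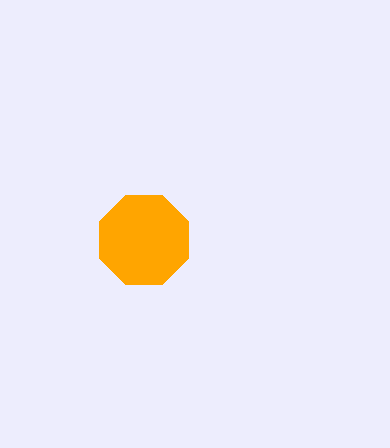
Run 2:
x = 144; y = 240; r = 48; c = 'orange'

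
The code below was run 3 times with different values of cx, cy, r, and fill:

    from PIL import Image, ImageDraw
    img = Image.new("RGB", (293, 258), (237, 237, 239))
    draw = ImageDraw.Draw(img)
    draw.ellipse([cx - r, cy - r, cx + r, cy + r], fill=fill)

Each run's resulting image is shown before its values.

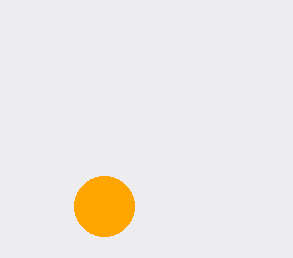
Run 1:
cx = 104; cy = 206; r = 30; fill = 'orange'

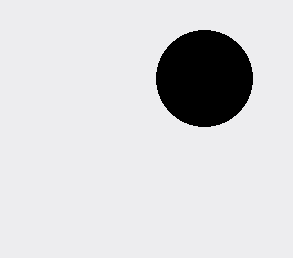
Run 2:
cx = 204
cy = 78
r = 48
fill = 'black'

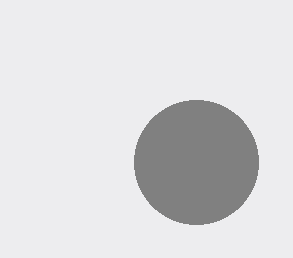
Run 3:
cx = 196
cy = 162
r = 62
fill = 'gray'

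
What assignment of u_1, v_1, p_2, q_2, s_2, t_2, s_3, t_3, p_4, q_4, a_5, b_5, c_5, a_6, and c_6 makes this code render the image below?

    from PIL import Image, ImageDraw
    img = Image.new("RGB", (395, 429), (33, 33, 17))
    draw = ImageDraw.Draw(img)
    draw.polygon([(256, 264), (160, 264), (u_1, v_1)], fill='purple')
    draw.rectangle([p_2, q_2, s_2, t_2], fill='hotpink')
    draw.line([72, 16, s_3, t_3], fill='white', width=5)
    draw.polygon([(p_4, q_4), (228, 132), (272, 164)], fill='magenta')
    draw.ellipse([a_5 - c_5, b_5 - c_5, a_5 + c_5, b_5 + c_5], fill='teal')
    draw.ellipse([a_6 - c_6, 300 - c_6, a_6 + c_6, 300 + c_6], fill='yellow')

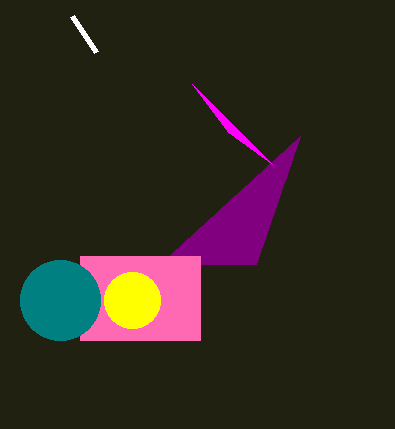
u_1 = 300
v_1 = 136
p_2 = 80
q_2 = 256
s_2 = 200
t_2 = 340
s_3 = 96
t_3 = 52
p_4 = 192
q_4 = 84
a_5 = 60
b_5 = 300
c_5 = 40
a_6 = 132
c_6 = 28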